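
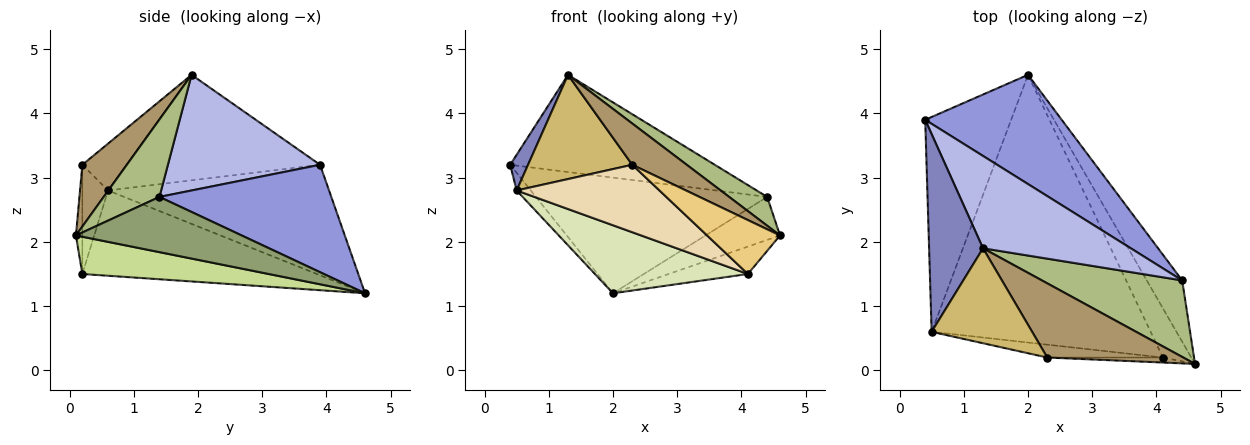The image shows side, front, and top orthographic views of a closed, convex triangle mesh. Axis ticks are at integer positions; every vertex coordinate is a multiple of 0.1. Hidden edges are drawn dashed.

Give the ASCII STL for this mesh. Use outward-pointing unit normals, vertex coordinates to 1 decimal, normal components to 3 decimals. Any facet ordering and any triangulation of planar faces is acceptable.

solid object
 facet normal -0.788 0.050 -0.613
  outer loop
   vertex 0.5 0.6 2.8
   vertex 0.4 3.9 3.2
   vertex 2.0 4.6 1.2
  endloop
 endfacet
 facet normal -0.887 -0.082 0.454
  outer loop
   vertex 0.5 0.6 2.8
   vertex 1.3 1.9 4.6
   vertex 0.4 3.9 3.2
  endloop
 endfacet
 facet normal 0.475 0.640 0.604
  outer loop
   vertex 4.4 1.4 2.7
   vertex 2.0 4.6 1.2
   vertex 0.4 3.9 3.2
  endloop
 endfacet
 facet normal 0.475 0.638 0.606
  outer loop
   vertex 4.4 1.4 2.7
   vertex 0.4 3.9 3.2
   vertex 1.3 1.9 4.6
  endloop
 endfacet
 facet normal 0.787 0.354 -0.505
  outer loop
   vertex 4.4 1.4 2.7
   vertex 4.6 0.1 2.1
   vertex 2.0 4.6 1.2
  endloop
 endfacet
 facet normal 0.459 -0.313 0.831
  outer loop
   vertex 4.4 1.4 2.7
   vertex 1.3 1.9 4.6
   vertex 4.6 0.1 2.1
  endloop
 endfacet
 facet normal 0.753 0.320 -0.574
  outer loop
   vertex 4.1 0.2 1.5
   vertex 2.0 4.6 1.2
   vertex 4.6 0.1 2.1
  endloop
 endfacet
 facet normal -0.353 -0.230 -0.907
  outer loop
   vertex 4.1 0.2 1.5
   vertex 0.5 0.6 2.8
   vertex 2.0 4.6 1.2
  endloop
 endfacet
 facet normal 0.369 -0.452 0.812
  outer loop
   vertex 2.3 0.2 3.2
   vertex 4.6 0.1 2.1
   vertex 1.3 1.9 4.6
  endloop
 endfacet
 facet normal -0.300 -0.705 0.643
  outer loop
   vertex 2.3 0.2 3.2
   vertex 1.3 1.9 4.6
   vertex 0.5 0.6 2.8
  endloop
 endfacet
 facet normal -0.087 -0.992 -0.093
  outer loop
   vertex 2.3 0.2 3.2
   vertex 4.1 0.2 1.5
   vertex 4.6 0.1 2.1
  endloop
 endfacet
 facet normal -0.174 -0.967 -0.184
  outer loop
   vertex 2.3 0.2 3.2
   vertex 0.5 0.6 2.8
   vertex 4.1 0.2 1.5
  endloop
 endfacet
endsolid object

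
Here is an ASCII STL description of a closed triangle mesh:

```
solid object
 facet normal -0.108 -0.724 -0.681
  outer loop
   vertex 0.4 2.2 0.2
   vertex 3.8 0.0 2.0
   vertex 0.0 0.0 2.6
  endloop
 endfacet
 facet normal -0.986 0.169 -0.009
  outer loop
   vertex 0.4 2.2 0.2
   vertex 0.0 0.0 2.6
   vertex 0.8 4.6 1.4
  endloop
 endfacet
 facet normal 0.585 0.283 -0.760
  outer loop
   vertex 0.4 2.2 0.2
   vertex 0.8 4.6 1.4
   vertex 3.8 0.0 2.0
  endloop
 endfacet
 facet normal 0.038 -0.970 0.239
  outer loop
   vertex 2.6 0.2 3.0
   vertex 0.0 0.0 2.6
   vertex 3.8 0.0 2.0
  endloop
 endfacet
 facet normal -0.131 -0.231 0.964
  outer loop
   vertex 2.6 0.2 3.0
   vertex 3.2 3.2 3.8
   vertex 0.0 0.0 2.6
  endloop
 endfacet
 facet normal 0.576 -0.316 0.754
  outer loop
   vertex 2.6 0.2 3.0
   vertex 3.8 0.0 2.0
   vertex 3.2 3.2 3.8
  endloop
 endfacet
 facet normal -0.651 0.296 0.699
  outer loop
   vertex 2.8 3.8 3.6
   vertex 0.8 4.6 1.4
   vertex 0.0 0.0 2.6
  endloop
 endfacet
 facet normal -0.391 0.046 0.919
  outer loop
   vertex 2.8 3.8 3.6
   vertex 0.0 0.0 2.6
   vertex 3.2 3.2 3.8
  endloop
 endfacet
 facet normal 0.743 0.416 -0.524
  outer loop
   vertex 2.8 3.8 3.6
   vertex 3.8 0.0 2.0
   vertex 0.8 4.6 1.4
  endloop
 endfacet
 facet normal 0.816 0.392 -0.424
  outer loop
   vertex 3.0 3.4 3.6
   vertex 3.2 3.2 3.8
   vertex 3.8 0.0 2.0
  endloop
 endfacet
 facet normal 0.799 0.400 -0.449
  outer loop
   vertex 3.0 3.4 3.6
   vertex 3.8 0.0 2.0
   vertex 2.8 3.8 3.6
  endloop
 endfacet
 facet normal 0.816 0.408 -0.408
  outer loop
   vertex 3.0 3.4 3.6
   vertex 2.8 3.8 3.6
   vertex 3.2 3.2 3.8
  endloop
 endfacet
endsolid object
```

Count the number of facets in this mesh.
12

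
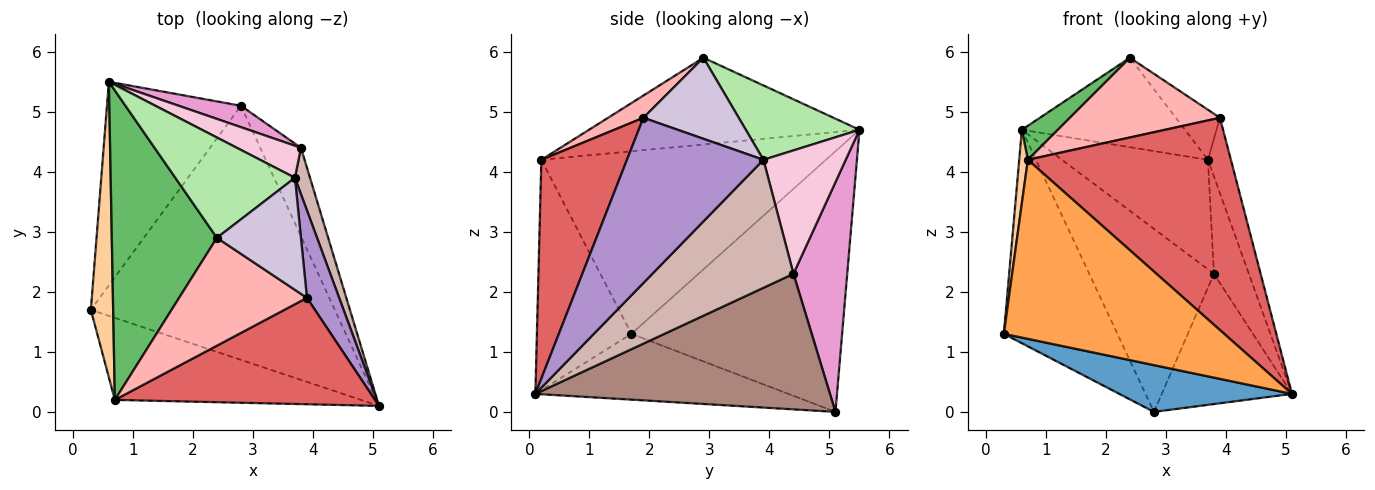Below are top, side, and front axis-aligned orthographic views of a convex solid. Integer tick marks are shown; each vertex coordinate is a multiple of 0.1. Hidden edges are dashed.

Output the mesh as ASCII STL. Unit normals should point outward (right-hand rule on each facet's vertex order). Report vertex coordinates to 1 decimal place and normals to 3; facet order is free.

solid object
 facet normal -0.256 -0.175 -0.951
  outer loop
   vertex 2.8 5.1 0.0
   vertex 5.1 0.1 0.3
   vertex 0.3 1.7 1.3
  endloop
 endfacet
 facet normal -0.802 0.432 -0.412
  outer loop
   vertex 0.6 5.5 4.7
   vertex 2.8 5.1 0.0
   vertex 0.3 1.7 1.3
  endloop
 endfacet
 facet normal -0.363 -0.847 -0.388
  outer loop
   vertex 0.7 0.2 4.2
   vertex 0.3 1.7 1.3
   vertex 5.1 0.1 0.3
  endloop
 endfacet
 facet normal -0.992 -0.030 0.121
  outer loop
   vertex 0.7 0.2 4.2
   vertex 0.6 5.5 4.7
   vertex 0.3 1.7 1.3
  endloop
 endfacet
 facet normal -0.634 -0.084 0.768
  outer loop
   vertex 0.7 0.2 4.2
   vertex 2.4 2.9 5.9
   vertex 0.6 5.5 4.7
  endloop
 endfacet
 facet normal 0.421 0.604 0.677
  outer loop
   vertex 3.7 3.9 4.2
   vertex 0.6 5.5 4.7
   vertex 2.4 2.9 5.9
  endloop
 endfacet
 facet normal 0.353 -0.837 0.419
  outer loop
   vertex 3.9 1.9 4.9
   vertex 0.7 0.2 4.2
   vertex 5.1 0.1 0.3
  endloop
 endfacet
 facet normal 0.139 -0.589 0.796
  outer loop
   vertex 3.9 1.9 4.9
   vertex 2.4 2.9 5.9
   vertex 0.7 0.2 4.2
  endloop
 endfacet
 facet normal 0.968 0.163 0.189
  outer loop
   vertex 3.9 1.9 4.9
   vertex 5.1 0.1 0.3
   vertex 3.7 3.9 4.2
  endloop
 endfacet
 facet normal 0.661 0.306 0.685
  outer loop
   vertex 3.9 1.9 4.9
   vertex 3.7 3.9 4.2
   vertex 2.4 2.9 5.9
  endloop
 endfacet
 facet normal 0.882 0.390 -0.265
  outer loop
   vertex 3.8 4.4 2.3
   vertex 5.1 0.1 0.3
   vertex 2.8 5.1 0.0
  endloop
 endfacet
 facet normal 0.964 0.239 0.114
  outer loop
   vertex 3.8 4.4 2.3
   vertex 3.7 3.9 4.2
   vertex 5.1 0.1 0.3
  endloop
 endfacet
 facet normal 0.394 0.913 0.107
  outer loop
   vertex 3.8 4.4 2.3
   vertex 2.8 5.1 0.0
   vertex 0.6 5.5 4.7
  endloop
 endfacet
 facet normal 0.476 0.844 0.247
  outer loop
   vertex 3.8 4.4 2.3
   vertex 0.6 5.5 4.7
   vertex 3.7 3.9 4.2
  endloop
 endfacet
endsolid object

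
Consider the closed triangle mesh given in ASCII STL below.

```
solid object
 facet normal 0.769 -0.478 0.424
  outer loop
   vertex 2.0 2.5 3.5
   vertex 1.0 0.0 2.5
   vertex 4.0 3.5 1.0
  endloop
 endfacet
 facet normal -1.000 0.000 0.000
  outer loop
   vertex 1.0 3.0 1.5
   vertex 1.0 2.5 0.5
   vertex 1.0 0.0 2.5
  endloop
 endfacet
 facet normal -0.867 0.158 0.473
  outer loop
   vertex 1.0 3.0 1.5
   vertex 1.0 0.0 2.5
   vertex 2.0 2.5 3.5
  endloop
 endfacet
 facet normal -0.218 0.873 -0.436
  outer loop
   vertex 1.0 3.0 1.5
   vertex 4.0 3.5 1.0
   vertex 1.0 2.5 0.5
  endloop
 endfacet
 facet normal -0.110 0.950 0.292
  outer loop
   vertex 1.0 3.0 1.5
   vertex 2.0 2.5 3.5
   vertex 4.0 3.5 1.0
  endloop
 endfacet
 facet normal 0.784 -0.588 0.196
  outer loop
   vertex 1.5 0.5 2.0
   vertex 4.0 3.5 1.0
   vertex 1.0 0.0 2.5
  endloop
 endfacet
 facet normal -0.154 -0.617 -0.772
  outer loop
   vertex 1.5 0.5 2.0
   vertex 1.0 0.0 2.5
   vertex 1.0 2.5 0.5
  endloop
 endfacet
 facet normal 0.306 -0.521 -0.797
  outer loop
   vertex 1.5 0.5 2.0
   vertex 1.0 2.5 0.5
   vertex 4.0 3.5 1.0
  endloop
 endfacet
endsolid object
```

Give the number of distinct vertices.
6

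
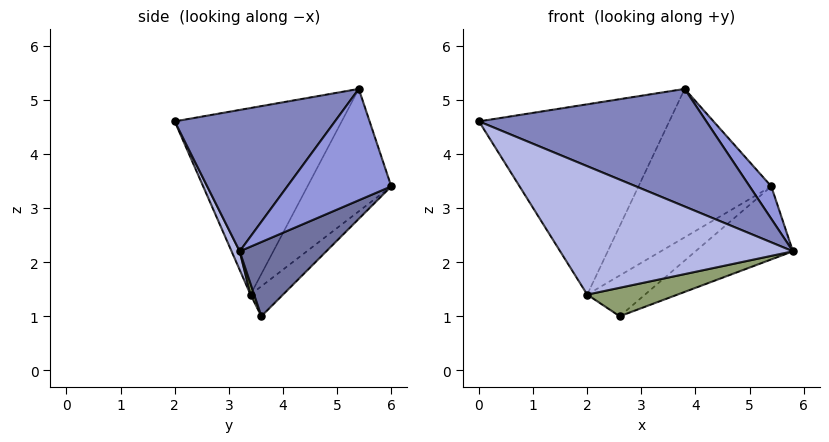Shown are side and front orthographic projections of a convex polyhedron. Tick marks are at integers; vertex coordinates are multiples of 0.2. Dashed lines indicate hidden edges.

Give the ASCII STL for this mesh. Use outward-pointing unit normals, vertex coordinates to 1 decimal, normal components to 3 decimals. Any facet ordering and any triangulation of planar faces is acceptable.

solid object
 facet normal 0.365 0.410 -0.836
  outer loop
   vertex 2.6 3.6 1.0
   vertex 5.4 6.0 3.4
   vertex 5.8 3.2 2.2
  endloop
 endfacet
 facet normal 0.411 -0.583 0.701
  outer loop
   vertex 3.8 5.4 5.2
   vertex 0.0 2.0 4.6
   vertex 5.8 3.2 2.2
  endloop
 endfacet
 facet normal 0.764 -0.159 0.626
  outer loop
   vertex 3.8 5.4 5.2
   vertex 5.8 3.2 2.2
   vertex 5.4 6.0 3.4
  endloop
 endfacet
 facet normal 0.032 -0.923 -0.384
  outer loop
   vertex 2.0 3.4 1.4
   vertex 5.8 3.2 2.2
   vertex 0.0 2.0 4.6
  endloop
 endfacet
 facet normal 0.037 -0.915 -0.402
  outer loop
   vertex 2.0 3.4 1.4
   vertex 2.6 3.6 1.0
   vertex 5.8 3.2 2.2
  endloop
 endfacet
 facet normal -0.657 0.749 -0.083
  outer loop
   vertex 2.0 3.4 1.4
   vertex 0.0 2.0 4.6
   vertex 3.8 5.4 5.2
  endloop
 endfacet
 facet normal -0.470 0.835 -0.287
  outer loop
   vertex 2.0 3.4 1.4
   vertex 5.4 6.0 3.4
   vertex 2.6 3.6 1.0
  endloop
 endfacet
 facet normal -0.524 0.831 -0.189
  outer loop
   vertex 2.0 3.4 1.4
   vertex 3.8 5.4 5.2
   vertex 5.4 6.0 3.4
  endloop
 endfacet
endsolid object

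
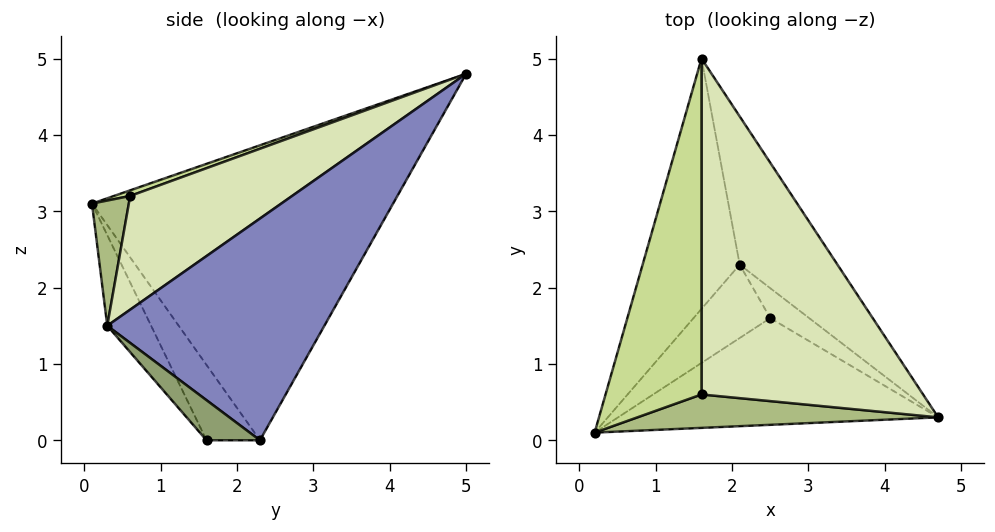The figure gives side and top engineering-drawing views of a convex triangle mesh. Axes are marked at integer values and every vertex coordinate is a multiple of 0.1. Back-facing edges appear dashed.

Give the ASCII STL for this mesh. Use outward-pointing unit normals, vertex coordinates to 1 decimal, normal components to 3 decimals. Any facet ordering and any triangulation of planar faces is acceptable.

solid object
 facet normal -0.888 0.355 -0.292
  outer loop
   vertex 2.1 2.3 0.0
   vertex 0.2 0.1 3.1
   vertex 1.6 5.0 4.8
  endloop
 endfacet
 facet normal 0.685 0.663 -0.302
  outer loop
   vertex 2.1 2.3 0.0
   vertex 1.6 5.0 4.8
   vertex 4.7 0.3 1.5
  endloop
 endfacet
 facet normal -0.146 -0.844 -0.517
  outer loop
   vertex 2.5 1.6 0.0
   vertex 4.7 0.3 1.5
   vertex 0.2 0.1 3.1
  endloop
 endfacet
 facet normal -0.650 -0.372 -0.662
  outer loop
   vertex 2.5 1.6 0.0
   vertex 0.2 0.1 3.1
   vertex 2.1 2.3 0.0
  endloop
 endfacet
 facet normal 0.664 0.379 -0.645
  outer loop
   vertex 2.5 1.6 0.0
   vertex 2.1 2.3 0.0
   vertex 4.7 0.3 1.5
  endloop
 endfacet
 facet normal 0.239 -0.783 0.574
  outer loop
   vertex 1.6 0.6 3.2
   vertex 0.2 0.1 3.1
   vertex 4.7 0.3 1.5
  endloop
 endfacet
 facet normal 0.055 -0.341 0.938
  outer loop
   vertex 1.6 0.6 3.2
   vertex 1.6 5.0 4.8
   vertex 0.2 0.1 3.1
  endloop
 endfacet
 facet normal 0.434 -0.308 0.846
  outer loop
   vertex 1.6 0.6 3.2
   vertex 4.7 0.3 1.5
   vertex 1.6 5.0 4.8
  endloop
 endfacet
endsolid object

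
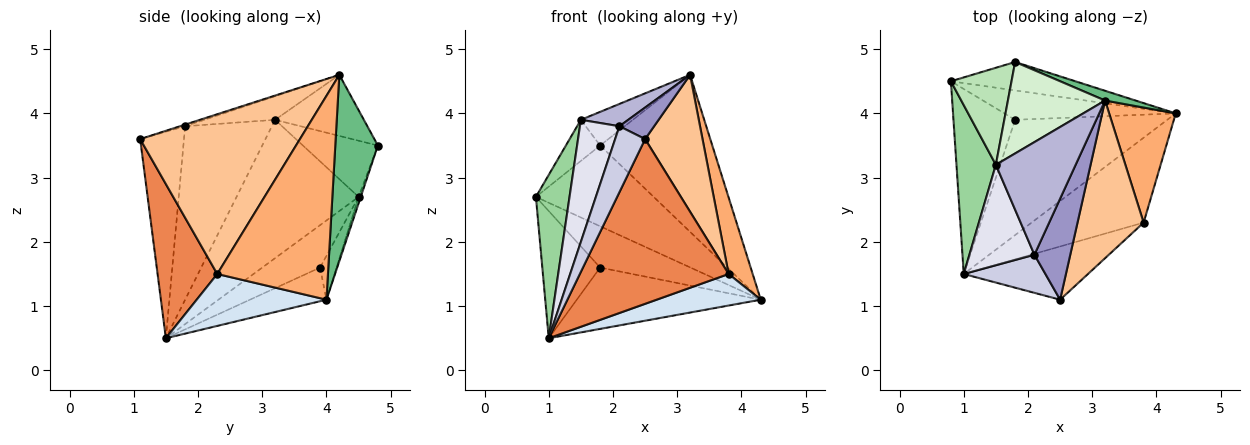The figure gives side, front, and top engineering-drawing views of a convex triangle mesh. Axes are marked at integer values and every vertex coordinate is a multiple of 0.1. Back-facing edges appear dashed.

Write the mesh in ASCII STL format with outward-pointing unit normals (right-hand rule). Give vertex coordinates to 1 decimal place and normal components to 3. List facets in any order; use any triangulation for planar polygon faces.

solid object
 facet normal -0.147 0.806 -0.573
  outer loop
   vertex 1.8 3.9 1.6
   vertex 0.8 4.5 2.7
   vertex 4.3 4.0 1.1
  endloop
 endfacet
 facet normal -0.493 0.493 -0.717
  outer loop
   vertex 1.8 3.9 1.6
   vertex 1.0 1.5 0.5
   vertex 0.8 4.5 2.7
  endloop
 endfacet
 facet normal -0.192 0.461 -0.866
  outer loop
   vertex 1.8 3.9 1.6
   vertex 4.3 4.0 1.1
   vertex 1.0 1.5 0.5
  endloop
 endfacet
 facet normal 0.398 -0.319 -0.860
  outer loop
   vertex 3.8 2.3 1.5
   vertex 1.0 1.5 0.5
   vertex 4.3 4.0 1.1
  endloop
 endfacet
 facet normal 0.357 -0.889 -0.287
  outer loop
   vertex 3.8 2.3 1.5
   vertex 2.5 1.1 3.6
   vertex 1.0 1.5 0.5
  endloop
 endfacet
 facet normal 0.931 -0.202 0.304
  outer loop
   vertex 3.8 2.3 1.5
   vertex 4.3 4.0 1.1
   vertex 3.2 4.2 4.6
  endloop
 endfacet
 facet normal 0.877 -0.315 0.363
  outer loop
   vertex 3.8 2.3 1.5
   vertex 3.2 4.2 4.6
   vertex 2.5 1.1 3.6
  endloop
 endfacet
 facet normal -0.017 0.943 -0.332
  outer loop
   vertex 1.8 4.8 3.5
   vertex 4.3 4.0 1.1
   vertex 0.8 4.5 2.7
  endloop
 endfacet
 facet normal 0.354 0.933 0.058
  outer loop
   vertex 1.8 4.8 3.5
   vertex 3.2 4.2 4.6
   vertex 4.3 4.0 1.1
  endloop
 endfacet
 facet normal -0.930 -0.256 0.265
  outer loop
   vertex 1.5 3.2 3.9
   vertex 0.8 4.5 2.7
   vertex 1.0 1.5 0.5
  endloop
 endfacet
 facet normal -0.649 0.297 0.700
  outer loop
   vertex 1.5 3.2 3.9
   vertex 1.8 4.8 3.5
   vertex 0.8 4.5 2.7
  endloop
 endfacet
 facet normal -0.508 0.297 0.809
  outer loop
   vertex 1.5 3.2 3.9
   vertex 3.2 4.2 4.6
   vertex 1.8 4.8 3.5
  endloop
 endfacet
 facet normal -0.044 -0.298 0.954
  outer loop
   vertex 2.1 1.8 3.8
   vertex 2.5 1.1 3.6
   vertex 3.2 4.2 4.6
  endloop
 endfacet
 facet normal -0.278 -0.187 0.942
  outer loop
   vertex 2.1 1.8 3.8
   vertex 3.2 4.2 4.6
   vertex 1.5 3.2 3.9
  endloop
 endfacet
 facet normal -0.784 -0.537 0.310
  outer loop
   vertex 2.1 1.8 3.8
   vertex 1.0 1.5 0.5
   vertex 2.5 1.1 3.6
  endloop
 endfacet
 facet normal -0.861 -0.392 0.323
  outer loop
   vertex 2.1 1.8 3.8
   vertex 1.5 3.2 3.9
   vertex 1.0 1.5 0.5
  endloop
 endfacet
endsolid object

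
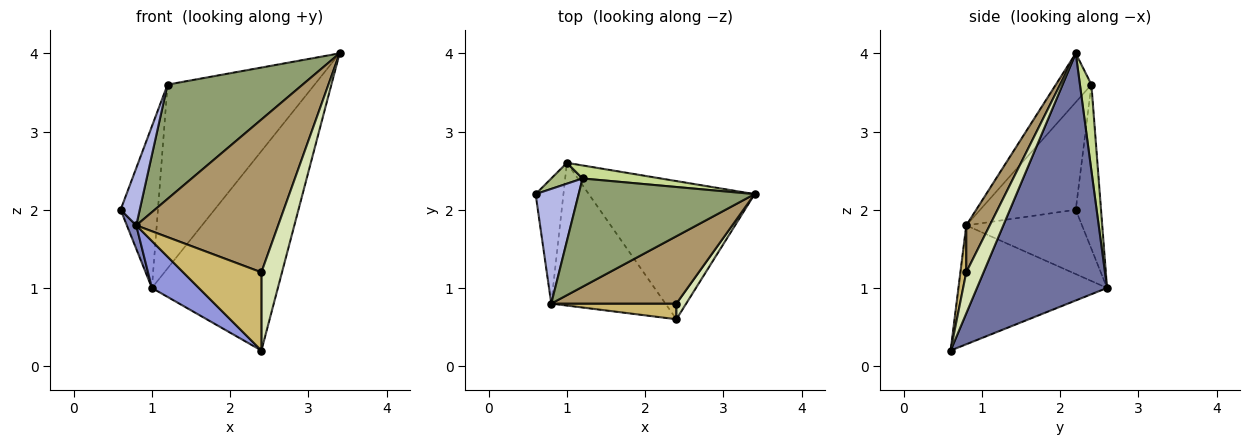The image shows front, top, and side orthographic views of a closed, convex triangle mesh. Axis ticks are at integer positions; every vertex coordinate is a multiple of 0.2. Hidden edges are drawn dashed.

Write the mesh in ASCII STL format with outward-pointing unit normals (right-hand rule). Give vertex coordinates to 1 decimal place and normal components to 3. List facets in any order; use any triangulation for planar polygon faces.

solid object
 facet normal 0.647 0.627 -0.434
  outer loop
   vertex 1.0 2.6 1.0
   vertex 3.4 2.2 4.0
   vertex 2.4 0.6 0.2
  endloop
 endfacet
 facet normal -0.915 -0.074 -0.396
  outer loop
   vertex 0.8 0.8 1.8
   vertex 0.6 2.2 2.0
   vertex 1.0 2.6 1.0
  endloop
 endfacet
 facet normal -0.703 -0.222 -0.675
  outer loop
   vertex 0.8 0.8 1.8
   vertex 1.0 2.6 1.0
   vertex 2.4 0.6 0.2
  endloop
 endfacet
 facet normal -0.913 -0.183 0.365
  outer loop
   vertex 1.2 2.4 3.6
   vertex 0.6 2.2 2.0
   vertex 0.8 0.8 1.8
  endloop
 endfacet
 facet normal -0.188 -0.713 0.676
  outer loop
   vertex 1.2 2.4 3.6
   vertex 0.8 0.8 1.8
   vertex 3.4 2.2 4.0
  endloop
 endfacet
 facet normal -0.558 0.823 0.106
  outer loop
   vertex 1.2 2.4 3.6
   vertex 1.0 2.6 1.0
   vertex 0.6 2.2 2.0
  endloop
 endfacet
 facet normal 0.078 0.994 0.071
  outer loop
   vertex 1.2 2.4 3.6
   vertex 3.4 2.2 4.0
   vertex 1.0 2.6 1.0
  endloop
 endfacet
 facet normal 0.636 -0.757 0.151
  outer loop
   vertex 2.4 0.8 1.2
   vertex 2.4 0.6 0.2
   vertex 3.4 2.2 4.0
  endloop
 endfacet
 facet normal 0.150 -0.905 0.399
  outer loop
   vertex 2.4 0.8 1.2
   vertex 3.4 2.2 4.0
   vertex 0.8 0.8 1.8
  endloop
 endfacet
 facet normal 0.073 -0.978 0.196
  outer loop
   vertex 2.4 0.8 1.2
   vertex 0.8 0.8 1.8
   vertex 2.4 0.6 0.2
  endloop
 endfacet
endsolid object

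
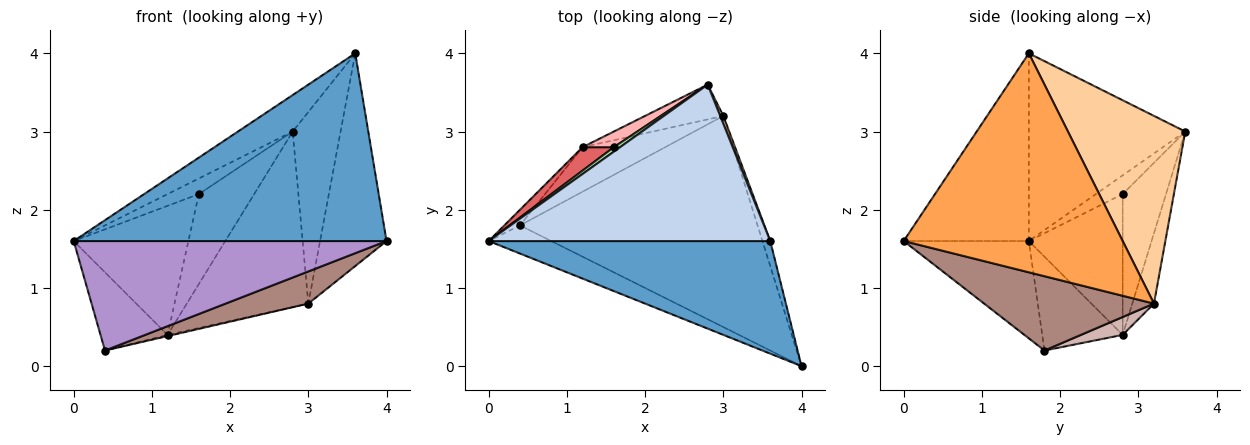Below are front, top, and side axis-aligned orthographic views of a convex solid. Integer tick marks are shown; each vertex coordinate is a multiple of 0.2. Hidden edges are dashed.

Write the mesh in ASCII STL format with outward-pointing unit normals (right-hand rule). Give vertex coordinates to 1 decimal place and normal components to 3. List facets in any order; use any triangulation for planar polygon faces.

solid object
 facet normal -0.324 -0.811 0.487
  outer loop
   vertex 3.6 1.6 4.0
   vertex 0.0 1.6 1.6
   vertex 4.0 0.0 1.6
  endloop
 endfacet
 facet normal -0.545 0.191 0.817
  outer loop
   vertex 3.6 1.6 4.0
   vertex 2.8 3.6 3.0
   vertex 0.0 1.6 1.6
  endloop
 endfacet
 facet normal 0.956 0.290 -0.034
  outer loop
   vertex 3.0 3.2 0.8
   vertex 3.6 1.6 4.0
   vertex 4.0 0.0 1.6
  endloop
 endfacet
 facet normal 0.926 0.378 0.015
  outer loop
   vertex 3.0 3.2 0.8
   vertex 2.8 3.6 3.0
   vertex 3.6 1.6 4.0
  endloop
 endfacet
 facet normal -0.172 0.966 -0.191
  outer loop
   vertex 1.2 2.8 0.4
   vertex 2.8 3.6 3.0
   vertex 3.0 3.2 0.8
  endloop
 endfacet
 facet normal -0.636 0.742 0.212
  outer loop
   vertex 1.6 2.8 2.2
   vertex 0.0 1.6 1.6
   vertex 2.8 3.6 3.0
  endloop
 endfacet
 facet normal -0.627 0.766 0.139
  outer loop
   vertex 1.6 2.8 2.2
   vertex 1.2 2.8 0.4
   vertex 0.0 1.6 1.6
  endloop
 endfacet
 facet normal -0.611 0.780 0.136
  outer loop
   vertex 1.6 2.8 2.2
   vertex 2.8 3.6 3.0
   vertex 1.2 2.8 0.4
  endloop
 endfacet
 facet normal -0.361 -0.903 -0.232
  outer loop
   vertex 0.4 1.8 0.2
   vertex 4.0 0.0 1.6
   vertex 0.0 1.6 1.6
  endloop
 endfacet
 facet normal -0.762 0.635 -0.127
  outer loop
   vertex 0.4 1.8 0.2
   vertex 0.0 1.6 1.6
   vertex 1.2 2.8 0.4
  endloop
 endfacet
 facet normal 0.295 -0.144 -0.944
  outer loop
   vertex 0.4 1.8 0.2
   vertex 3.0 3.2 0.8
   vertex 4.0 0.0 1.6
  endloop
 endfacet
 facet normal 0.211 0.026 -0.977
  outer loop
   vertex 0.4 1.8 0.2
   vertex 1.2 2.8 0.4
   vertex 3.0 3.2 0.8
  endloop
 endfacet
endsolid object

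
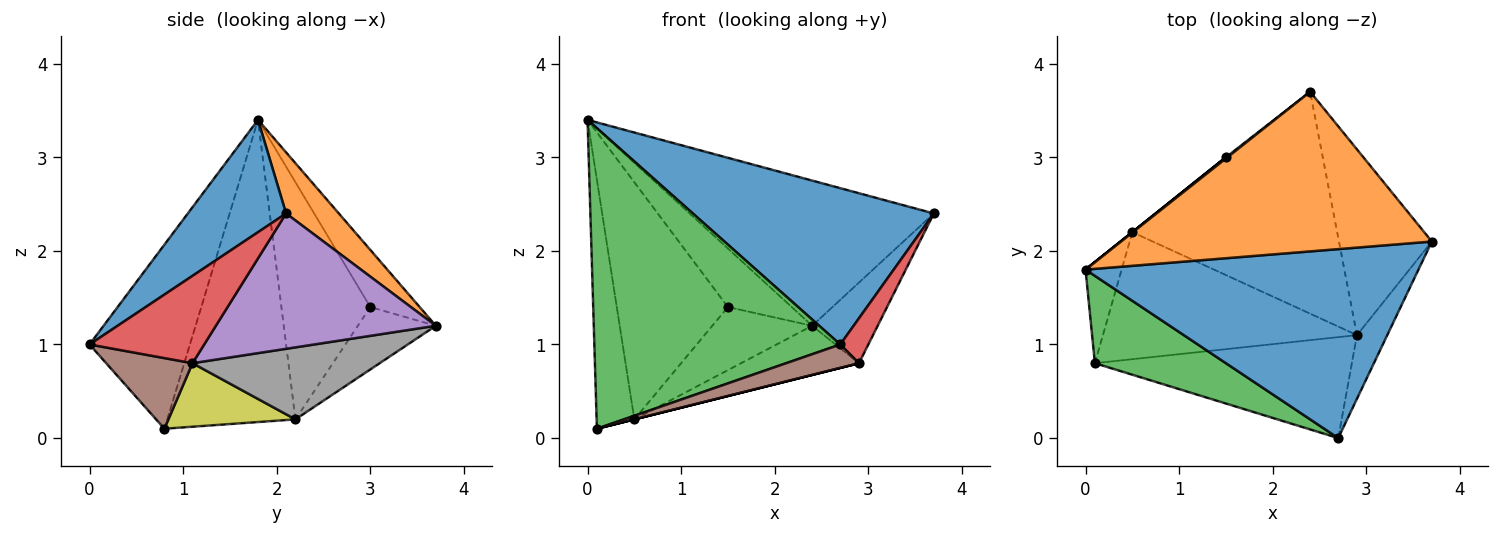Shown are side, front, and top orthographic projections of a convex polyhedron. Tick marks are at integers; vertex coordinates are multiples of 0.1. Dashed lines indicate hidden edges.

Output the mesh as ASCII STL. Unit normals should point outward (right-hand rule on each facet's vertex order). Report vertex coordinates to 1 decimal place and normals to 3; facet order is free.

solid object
 facet normal 0.252 -0.617 0.746
  outer loop
   vertex 2.7 0.0 1.0
   vertex 3.7 2.1 2.4
   vertex 0.0 1.8 3.4
  endloop
 endfacet
 facet normal 0.144 0.666 0.732
  outer loop
   vertex 2.4 3.7 1.2
   vertex 0.0 1.8 3.4
   vertex 3.7 2.1 2.4
  endloop
 endfacet
 facet normal -0.365 -0.894 0.260
  outer loop
   vertex 0.1 0.8 0.1
   vertex 2.7 0.0 1.0
   vertex 0.0 1.8 3.4
  endloop
 endfacet
 facet normal 0.920 -0.225 -0.319
  outer loop
   vertex 2.9 1.1 0.8
   vertex 3.7 2.1 2.4
   vertex 2.7 0.0 1.0
  endloop
 endfacet
 facet normal 0.801 0.239 -0.549
  outer loop
   vertex 2.9 1.1 0.8
   vertex 2.4 3.7 1.2
   vertex 3.7 2.1 2.4
  endloop
 endfacet
 facet normal 0.259 -0.218 -0.941
  outer loop
   vertex 2.9 1.1 0.8
   vertex 2.7 0.0 1.0
   vertex 0.1 0.8 0.1
  endloop
 endfacet
 facet normal -0.612 0.791 0.016
  outer loop
   vertex 1.5 3.0 1.4
   vertex 0.0 1.8 3.4
   vertex 2.4 3.7 1.2
  endloop
 endfacet
 facet normal 0.325 0.204 -0.923
  outer loop
   vertex 0.5 2.2 0.2
   vertex 2.4 3.7 1.2
   vertex 2.9 1.1 0.8
  endloop
 endfacet
 facet normal 0.243 0.000 -0.970
  outer loop
   vertex 0.5 2.2 0.2
   vertex 2.9 1.1 0.8
   vertex 0.1 0.8 0.1
  endloop
 endfacet
 facet normal -0.616 0.788 -0.012
  outer loop
   vertex 0.5 2.2 0.2
   vertex 1.5 3.0 1.4
   vertex 2.4 3.7 1.2
  endloop
 endfacet
 facet normal -0.953 0.280 -0.114
  outer loop
   vertex 0.5 2.2 0.2
   vertex 0.1 0.8 0.1
   vertex 0.0 1.8 3.4
  endloop
 endfacet
 facet normal -0.625 0.781 0.000
  outer loop
   vertex 0.5 2.2 0.2
   vertex 0.0 1.8 3.4
   vertex 1.5 3.0 1.4
  endloop
 endfacet
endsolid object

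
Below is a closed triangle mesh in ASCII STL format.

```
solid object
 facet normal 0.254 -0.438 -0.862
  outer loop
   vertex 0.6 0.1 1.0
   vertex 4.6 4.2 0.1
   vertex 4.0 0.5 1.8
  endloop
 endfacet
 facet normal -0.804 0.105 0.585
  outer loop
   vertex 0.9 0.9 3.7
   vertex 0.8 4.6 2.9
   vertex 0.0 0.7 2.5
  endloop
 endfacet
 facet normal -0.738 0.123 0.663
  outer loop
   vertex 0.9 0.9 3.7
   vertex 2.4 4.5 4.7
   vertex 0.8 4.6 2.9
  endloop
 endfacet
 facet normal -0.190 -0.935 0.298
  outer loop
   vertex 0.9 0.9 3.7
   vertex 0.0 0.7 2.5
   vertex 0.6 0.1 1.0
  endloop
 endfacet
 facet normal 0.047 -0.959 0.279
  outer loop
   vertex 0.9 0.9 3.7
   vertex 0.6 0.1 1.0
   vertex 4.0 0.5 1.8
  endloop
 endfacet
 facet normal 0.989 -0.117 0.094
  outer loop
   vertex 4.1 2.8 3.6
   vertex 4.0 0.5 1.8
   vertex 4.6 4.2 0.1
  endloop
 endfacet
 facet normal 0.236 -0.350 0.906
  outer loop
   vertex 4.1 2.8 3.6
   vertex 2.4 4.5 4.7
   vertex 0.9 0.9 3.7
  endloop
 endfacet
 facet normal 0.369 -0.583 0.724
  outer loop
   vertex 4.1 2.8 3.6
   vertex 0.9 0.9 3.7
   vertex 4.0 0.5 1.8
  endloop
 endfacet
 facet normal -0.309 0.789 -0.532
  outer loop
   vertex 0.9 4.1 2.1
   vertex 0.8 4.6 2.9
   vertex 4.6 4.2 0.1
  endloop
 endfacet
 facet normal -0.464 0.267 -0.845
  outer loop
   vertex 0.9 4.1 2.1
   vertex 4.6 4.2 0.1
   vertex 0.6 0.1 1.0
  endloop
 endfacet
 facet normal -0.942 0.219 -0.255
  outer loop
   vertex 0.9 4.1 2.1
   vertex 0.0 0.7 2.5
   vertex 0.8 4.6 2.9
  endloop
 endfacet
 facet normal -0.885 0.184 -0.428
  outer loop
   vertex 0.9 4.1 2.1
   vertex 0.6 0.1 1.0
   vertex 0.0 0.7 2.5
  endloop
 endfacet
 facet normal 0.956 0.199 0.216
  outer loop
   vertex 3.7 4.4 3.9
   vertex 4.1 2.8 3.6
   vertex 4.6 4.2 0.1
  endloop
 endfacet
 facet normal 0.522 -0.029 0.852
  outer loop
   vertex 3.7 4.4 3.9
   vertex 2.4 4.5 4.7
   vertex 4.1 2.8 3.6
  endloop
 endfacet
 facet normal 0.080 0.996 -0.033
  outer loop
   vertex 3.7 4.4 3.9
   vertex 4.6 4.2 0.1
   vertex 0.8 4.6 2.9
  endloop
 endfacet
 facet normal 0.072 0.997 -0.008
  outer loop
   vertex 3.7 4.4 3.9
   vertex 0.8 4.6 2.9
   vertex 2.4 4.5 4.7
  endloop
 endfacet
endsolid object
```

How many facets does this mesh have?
16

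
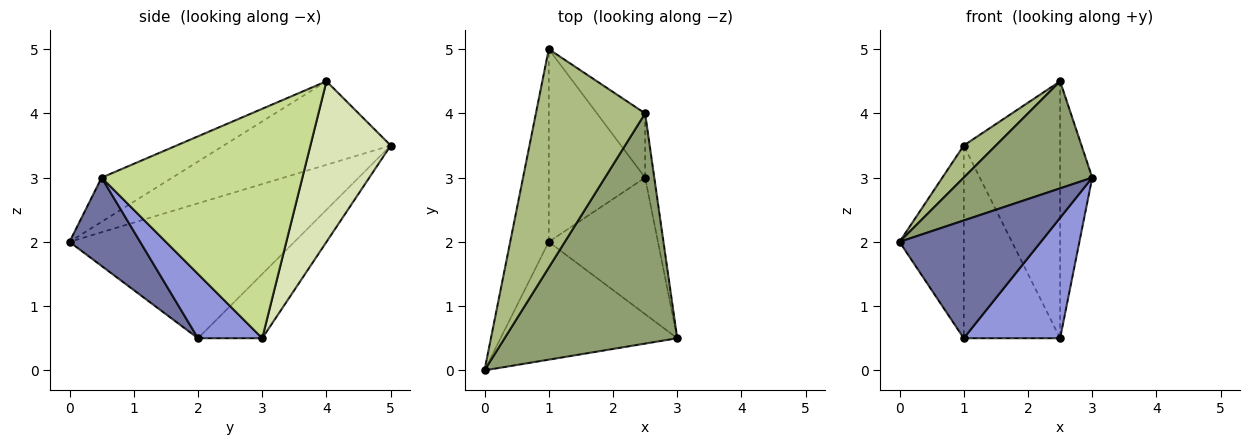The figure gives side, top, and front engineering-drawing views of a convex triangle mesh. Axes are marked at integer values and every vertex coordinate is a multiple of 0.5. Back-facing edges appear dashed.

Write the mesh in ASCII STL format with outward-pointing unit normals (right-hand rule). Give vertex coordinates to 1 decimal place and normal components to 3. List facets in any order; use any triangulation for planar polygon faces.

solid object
 facet normal 0.333 -0.667 -0.667
  outer loop
   vertex 1.0 2.0 0.5
   vertex 3.0 0.5 3.0
   vertex 0.0 0.0 2.0
  endloop
 endfacet
 facet normal -0.927 0.265 -0.265
  outer loop
   vertex 1.0 2.0 0.5
   vertex 0.0 0.0 2.0
   vertex 1.0 5.0 3.5
  endloop
 endfacet
 facet normal 0.404 -0.605 -0.686
  outer loop
   vertex 2.5 3.0 0.5
   vertex 3.0 0.5 3.0
   vertex 1.0 2.0 0.5
  endloop
 endfacet
 facet normal -0.426 0.640 -0.640
  outer loop
   vertex 2.5 3.0 0.5
   vertex 1.0 2.0 0.5
   vertex 1.0 5.0 3.5
  endloop
 endfacet
 facet normal -0.226 -0.411 0.883
  outer loop
   vertex 2.5 4.0 4.5
   vertex 0.0 0.0 2.0
   vertex 3.0 0.5 3.0
  endloop
 endfacet
 facet normal -0.603 -0.116 0.789
  outer loop
   vertex 2.5 4.0 4.5
   vertex 1.0 5.0 3.5
   vertex 0.0 0.0 2.0
  endloop
 endfacet
 facet normal 0.987 0.158 -0.039
  outer loop
   vertex 2.5 4.0 4.5
   vertex 3.0 0.5 3.0
   vertex 2.5 3.0 0.5
  endloop
 endfacet
 facet normal 0.629 0.754 -0.189
  outer loop
   vertex 2.5 4.0 4.5
   vertex 2.5 3.0 0.5
   vertex 1.0 5.0 3.5
  endloop
 endfacet
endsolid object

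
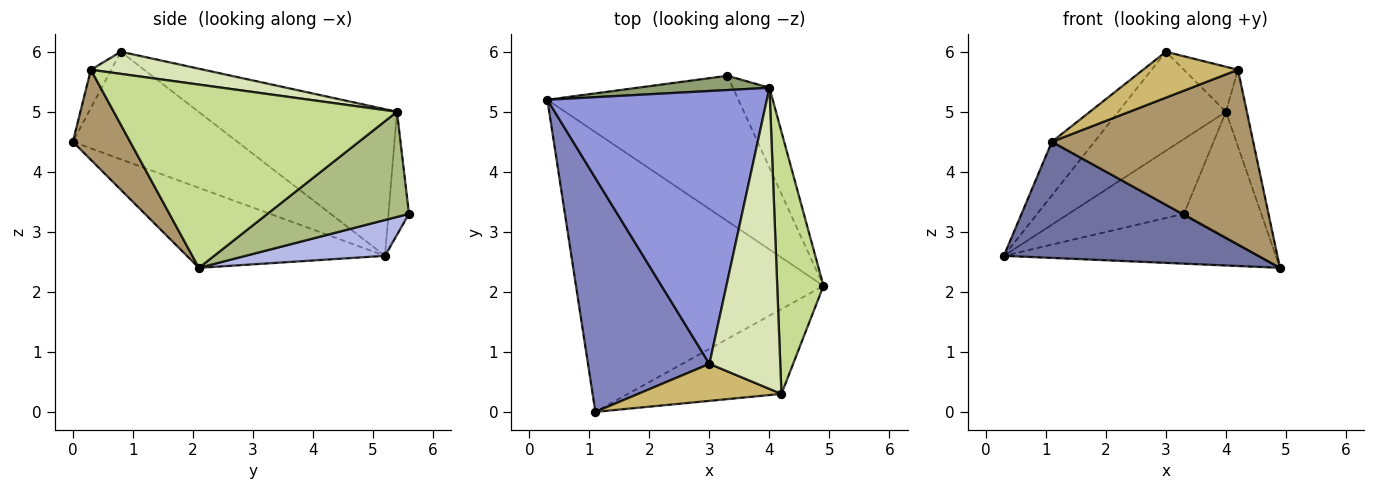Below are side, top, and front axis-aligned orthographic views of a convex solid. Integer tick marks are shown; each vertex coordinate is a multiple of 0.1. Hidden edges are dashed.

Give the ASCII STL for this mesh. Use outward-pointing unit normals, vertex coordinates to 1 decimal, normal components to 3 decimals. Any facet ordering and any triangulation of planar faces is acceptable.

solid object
 facet normal -0.286 -0.367 -0.885
  outer loop
   vertex 1.1 0.0 4.5
   vertex 0.3 5.2 2.6
   vertex 4.9 2.1 2.4
  endloop
 endfacet
 facet normal -0.654 0.169 0.738
  outer loop
   vertex 3.0 0.8 6.0
   vertex 0.3 5.2 2.6
   vertex 1.1 0.0 4.5
  endloop
 endfacet
 facet normal -0.532 0.289 0.796
  outer loop
   vertex 4.0 5.4 5.0
   vertex 0.3 5.2 2.6
   vertex 3.0 0.8 6.0
  endloop
 endfacet
 facet normal 0.175 0.319 -0.931
  outer loop
   vertex 3.3 5.6 3.3
   vertex 4.9 2.1 2.4
   vertex 0.3 5.2 2.6
  endloop
 endfacet
 facet normal -0.172 0.968 0.185
  outer loop
   vertex 3.3 5.6 3.3
   vertex 0.3 5.2 2.6
   vertex 4.0 5.4 5.0
  endloop
 endfacet
 facet normal 0.839 0.459 -0.292
  outer loop
   vertex 3.3 5.6 3.3
   vertex 4.0 5.4 5.0
   vertex 4.9 2.1 2.4
  endloop
 endfacet
 facet normal 0.967 0.071 0.244
  outer loop
   vertex 4.2 0.3 5.7
   vertex 4.9 2.1 2.4
   vertex 4.0 5.4 5.0
  endloop
 endfacet
 facet normal 0.295 0.141 0.945
  outer loop
   vertex 4.2 0.3 5.7
   vertex 4.0 5.4 5.0
   vertex 3.0 0.8 6.0
  endloop
 endfacet
 facet normal 0.248 -0.872 -0.423
  outer loop
   vertex 4.2 0.3 5.7
   vertex 1.1 0.0 4.5
   vertex 4.9 2.1 2.4
  endloop
 endfacet
 facet normal -0.165 -0.768 0.619
  outer loop
   vertex 4.2 0.3 5.7
   vertex 3.0 0.8 6.0
   vertex 1.1 0.0 4.5
  endloop
 endfacet
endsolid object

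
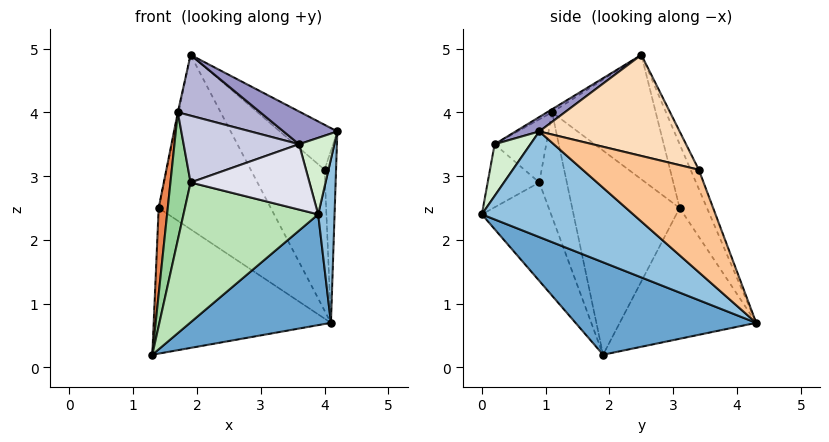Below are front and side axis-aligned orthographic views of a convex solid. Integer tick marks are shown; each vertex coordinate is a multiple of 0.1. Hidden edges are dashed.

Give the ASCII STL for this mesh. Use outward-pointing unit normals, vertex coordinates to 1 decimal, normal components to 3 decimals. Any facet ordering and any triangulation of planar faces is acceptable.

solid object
 facet normal 0.445 -0.347 -0.826
  outer loop
   vertex 3.9 0.0 2.4
   vertex 1.3 1.9 0.2
   vertex 4.1 4.3 0.7
  endloop
 endfacet
 facet normal 0.982 -0.106 -0.153
  outer loop
   vertex 3.9 0.0 2.4
   vertex 4.1 4.3 0.7
   vertex 4.2 0.9 3.7
  endloop
 endfacet
 facet normal -0.569 0.739 -0.361
  outer loop
   vertex 1.4 3.1 2.5
   vertex 4.1 4.3 0.7
   vertex 1.3 1.9 0.2
  endloop
 endfacet
 facet normal -0.227 0.933 0.281
  outer loop
   vertex 1.4 3.1 2.5
   vertex 1.9 2.5 4.9
   vertex 4.1 4.3 0.7
  endloop
 endfacet
 facet normal -0.993 -0.084 0.087
  outer loop
   vertex 1.4 3.1 2.5
   vertex 1.3 1.9 0.2
   vertex 1.7 1.1 4.0
  endloop
 endfacet
 facet normal -0.979 0.008 0.206
  outer loop
   vertex 1.4 3.1 2.5
   vertex 1.7 1.1 4.0
   vertex 1.9 2.5 4.9
  endloop
 endfacet
 facet normal 0.992 0.098 0.078
  outer loop
   vertex 4.0 3.4 3.1
   vertex 4.2 0.9 3.7
   vertex 4.1 4.3 0.7
  endloop
 endfacet
 facet normal 0.573 0.234 0.785
  outer loop
   vertex 4.0 3.4 3.1
   vertex 1.9 2.5 4.9
   vertex 4.2 0.9 3.7
  endloop
 endfacet
 facet normal -0.104 0.933 0.345
  outer loop
   vertex 4.0 3.4 3.1
   vertex 4.1 4.3 0.7
   vertex 1.9 2.5 4.9
  endloop
 endfacet
 facet normal -0.806 -0.590 -0.039
  outer loop
   vertex 1.9 0.9 2.9
   vertex 1.7 1.1 4.0
   vertex 1.3 1.9 0.2
  endloop
 endfacet
 facet normal -0.446 -0.867 -0.222
  outer loop
   vertex 1.9 0.9 2.9
   vertex 1.3 1.9 0.2
   vertex 3.9 0.0 2.4
  endloop
 endfacet
 facet normal 0.678 -0.668 0.306
  outer loop
   vertex 3.6 0.2 3.5
   vertex 3.9 0.0 2.4
   vertex 4.2 0.9 3.7
  endloop
 endfacet
 facet normal 0.181 -0.410 0.894
  outer loop
   vertex 3.6 0.2 3.5
   vertex 4.2 0.9 3.7
   vertex 1.9 2.5 4.9
  endloop
 endfacet
 facet normal -0.033 -0.537 0.843
  outer loop
   vertex 3.6 0.2 3.5
   vertex 1.9 2.5 4.9
   vertex 1.7 1.1 4.0
  endloop
 endfacet
 facet normal -0.407 -0.909 0.091
  outer loop
   vertex 3.6 0.2 3.5
   vertex 1.7 1.1 4.0
   vertex 1.9 0.9 2.9
  endloop
 endfacet
 facet normal -0.398 -0.916 0.058
  outer loop
   vertex 3.6 0.2 3.5
   vertex 1.9 0.9 2.9
   vertex 3.9 0.0 2.4
  endloop
 endfacet
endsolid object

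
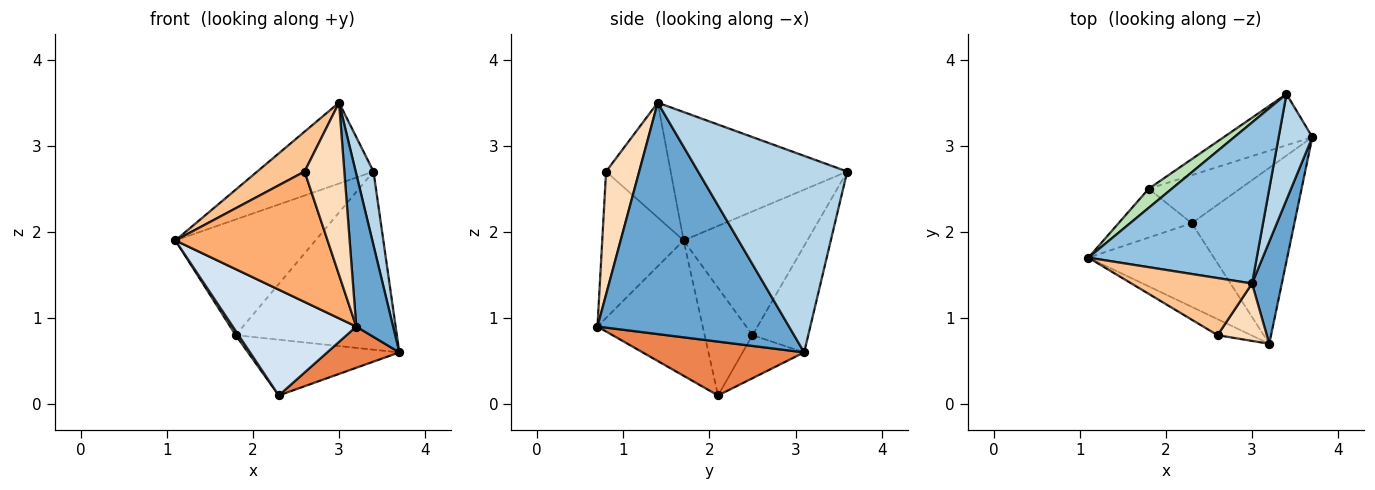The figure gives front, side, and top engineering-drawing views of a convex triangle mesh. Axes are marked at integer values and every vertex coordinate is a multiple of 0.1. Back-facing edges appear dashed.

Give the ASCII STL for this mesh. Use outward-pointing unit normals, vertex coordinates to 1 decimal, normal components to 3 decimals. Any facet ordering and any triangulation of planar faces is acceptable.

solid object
 facet normal 0.974 -0.187 0.125
  outer loop
   vertex 3.0 1.4 3.5
   vertex 3.2 0.7 0.9
   vertex 3.7 3.1 0.6
  endloop
 endfacet
 facet normal -0.563 0.371 0.738
  outer loop
   vertex 3.4 3.6 2.7
   vertex 1.1 1.7 1.9
   vertex 3.0 1.4 3.5
  endloop
 endfacet
 facet normal 0.979 -0.117 0.168
  outer loop
   vertex 3.4 3.6 2.7
   vertex 3.0 1.4 3.5
   vertex 3.7 3.1 0.6
  endloop
 endfacet
 facet normal -0.556 -0.652 -0.516
  outer loop
   vertex 2.3 2.1 0.1
   vertex 3.2 0.7 0.9
   vertex 1.1 1.7 1.9
  endloop
 endfacet
 facet normal 0.455 -0.203 -0.867
  outer loop
   vertex 2.3 2.1 0.1
   vertex 3.7 3.1 0.6
   vertex 3.2 0.7 0.9
  endloop
 endfacet
 facet normal -0.469 -0.877 -0.108
  outer loop
   vertex 2.6 0.8 2.7
   vertex 1.1 1.7 1.9
   vertex 3.2 0.7 0.9
  endloop
 endfacet
 facet normal -0.615 -0.451 0.646
  outer loop
   vertex 2.6 0.8 2.7
   vertex 3.0 1.4 3.5
   vertex 1.1 1.7 1.9
  endloop
 endfacet
 facet normal 0.620 -0.744 0.248
  outer loop
   vertex 2.6 0.8 2.7
   vertex 3.2 0.7 0.9
   vertex 3.0 1.4 3.5
  endloop
 endfacet
 facet normal -0.316 0.912 -0.262
  outer loop
   vertex 1.8 2.5 0.8
   vertex 3.4 3.6 2.7
   vertex 3.7 3.1 0.6
  endloop
 endfacet
 facet normal -0.294 0.724 -0.624
  outer loop
   vertex 1.8 2.5 0.8
   vertex 3.7 3.1 0.6
   vertex 2.3 2.1 0.1
  endloop
 endfacet
 facet normal -0.657 0.744 0.123
  outer loop
   vertex 1.8 2.5 0.8
   vertex 1.1 1.7 1.9
   vertex 3.4 3.6 2.7
  endloop
 endfacet
 facet normal -0.826 -0.050 -0.562
  outer loop
   vertex 1.8 2.5 0.8
   vertex 2.3 2.1 0.1
   vertex 1.1 1.7 1.9
  endloop
 endfacet
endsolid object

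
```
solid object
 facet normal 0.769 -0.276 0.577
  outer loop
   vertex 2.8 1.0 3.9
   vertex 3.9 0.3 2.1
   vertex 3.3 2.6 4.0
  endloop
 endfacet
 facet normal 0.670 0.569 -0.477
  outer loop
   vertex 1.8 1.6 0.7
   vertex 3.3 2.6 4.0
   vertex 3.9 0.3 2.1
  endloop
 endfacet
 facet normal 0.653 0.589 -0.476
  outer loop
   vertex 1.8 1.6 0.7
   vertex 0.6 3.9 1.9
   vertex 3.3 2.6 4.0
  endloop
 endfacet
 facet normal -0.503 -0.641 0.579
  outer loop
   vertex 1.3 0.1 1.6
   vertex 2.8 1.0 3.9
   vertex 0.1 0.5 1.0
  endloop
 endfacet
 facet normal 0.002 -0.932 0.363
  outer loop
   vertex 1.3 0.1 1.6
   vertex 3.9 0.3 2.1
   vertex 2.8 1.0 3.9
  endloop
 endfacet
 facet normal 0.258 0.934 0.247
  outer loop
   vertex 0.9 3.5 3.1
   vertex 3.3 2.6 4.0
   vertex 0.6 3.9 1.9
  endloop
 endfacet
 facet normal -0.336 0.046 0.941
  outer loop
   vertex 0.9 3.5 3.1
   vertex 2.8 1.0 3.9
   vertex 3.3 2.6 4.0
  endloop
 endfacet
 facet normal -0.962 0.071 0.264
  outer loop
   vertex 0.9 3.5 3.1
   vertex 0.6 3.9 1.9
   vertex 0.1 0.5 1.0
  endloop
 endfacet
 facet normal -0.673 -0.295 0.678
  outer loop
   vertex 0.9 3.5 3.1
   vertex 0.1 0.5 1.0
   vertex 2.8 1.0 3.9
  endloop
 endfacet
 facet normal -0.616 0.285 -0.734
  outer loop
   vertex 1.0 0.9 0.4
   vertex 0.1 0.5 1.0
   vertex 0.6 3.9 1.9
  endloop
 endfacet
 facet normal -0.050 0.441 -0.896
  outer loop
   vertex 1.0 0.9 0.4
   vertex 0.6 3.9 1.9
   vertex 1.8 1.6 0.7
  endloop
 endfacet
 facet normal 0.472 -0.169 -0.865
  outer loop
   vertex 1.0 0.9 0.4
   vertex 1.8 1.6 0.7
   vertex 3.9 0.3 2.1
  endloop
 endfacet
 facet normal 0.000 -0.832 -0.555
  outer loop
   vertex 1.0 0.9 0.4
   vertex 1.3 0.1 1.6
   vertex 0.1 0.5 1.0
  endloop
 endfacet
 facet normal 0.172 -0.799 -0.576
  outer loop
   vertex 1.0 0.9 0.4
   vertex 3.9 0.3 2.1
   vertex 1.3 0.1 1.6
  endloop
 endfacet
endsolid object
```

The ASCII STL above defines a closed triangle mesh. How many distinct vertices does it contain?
9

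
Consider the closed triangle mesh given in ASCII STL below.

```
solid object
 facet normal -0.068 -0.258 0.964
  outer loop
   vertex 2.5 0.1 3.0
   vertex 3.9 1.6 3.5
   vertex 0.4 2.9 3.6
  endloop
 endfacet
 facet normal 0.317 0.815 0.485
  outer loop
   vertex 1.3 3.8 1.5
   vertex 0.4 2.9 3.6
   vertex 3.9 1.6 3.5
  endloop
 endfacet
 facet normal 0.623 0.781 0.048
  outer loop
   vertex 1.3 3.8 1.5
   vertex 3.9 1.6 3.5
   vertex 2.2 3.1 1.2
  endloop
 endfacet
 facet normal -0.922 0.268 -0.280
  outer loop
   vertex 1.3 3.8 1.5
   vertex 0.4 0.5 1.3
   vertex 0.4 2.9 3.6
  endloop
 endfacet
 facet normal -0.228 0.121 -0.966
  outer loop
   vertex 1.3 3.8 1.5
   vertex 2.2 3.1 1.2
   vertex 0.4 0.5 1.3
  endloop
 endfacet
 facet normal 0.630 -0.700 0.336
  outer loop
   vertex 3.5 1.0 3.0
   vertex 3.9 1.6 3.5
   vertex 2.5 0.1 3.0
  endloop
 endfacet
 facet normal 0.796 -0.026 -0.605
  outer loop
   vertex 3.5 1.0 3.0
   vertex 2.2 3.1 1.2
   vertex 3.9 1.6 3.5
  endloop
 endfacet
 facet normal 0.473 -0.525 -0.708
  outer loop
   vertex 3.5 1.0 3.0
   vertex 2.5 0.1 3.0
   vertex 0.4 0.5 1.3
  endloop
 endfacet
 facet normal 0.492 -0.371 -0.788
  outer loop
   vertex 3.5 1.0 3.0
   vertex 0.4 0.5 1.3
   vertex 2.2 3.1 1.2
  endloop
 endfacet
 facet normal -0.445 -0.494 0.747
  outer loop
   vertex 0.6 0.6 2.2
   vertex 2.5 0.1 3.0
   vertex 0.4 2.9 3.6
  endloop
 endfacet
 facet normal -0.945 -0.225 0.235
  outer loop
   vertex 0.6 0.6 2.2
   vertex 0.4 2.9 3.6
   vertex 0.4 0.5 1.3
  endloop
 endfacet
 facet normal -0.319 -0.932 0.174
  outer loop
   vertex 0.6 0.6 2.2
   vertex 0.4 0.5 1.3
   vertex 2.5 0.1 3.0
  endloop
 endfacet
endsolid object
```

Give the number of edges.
18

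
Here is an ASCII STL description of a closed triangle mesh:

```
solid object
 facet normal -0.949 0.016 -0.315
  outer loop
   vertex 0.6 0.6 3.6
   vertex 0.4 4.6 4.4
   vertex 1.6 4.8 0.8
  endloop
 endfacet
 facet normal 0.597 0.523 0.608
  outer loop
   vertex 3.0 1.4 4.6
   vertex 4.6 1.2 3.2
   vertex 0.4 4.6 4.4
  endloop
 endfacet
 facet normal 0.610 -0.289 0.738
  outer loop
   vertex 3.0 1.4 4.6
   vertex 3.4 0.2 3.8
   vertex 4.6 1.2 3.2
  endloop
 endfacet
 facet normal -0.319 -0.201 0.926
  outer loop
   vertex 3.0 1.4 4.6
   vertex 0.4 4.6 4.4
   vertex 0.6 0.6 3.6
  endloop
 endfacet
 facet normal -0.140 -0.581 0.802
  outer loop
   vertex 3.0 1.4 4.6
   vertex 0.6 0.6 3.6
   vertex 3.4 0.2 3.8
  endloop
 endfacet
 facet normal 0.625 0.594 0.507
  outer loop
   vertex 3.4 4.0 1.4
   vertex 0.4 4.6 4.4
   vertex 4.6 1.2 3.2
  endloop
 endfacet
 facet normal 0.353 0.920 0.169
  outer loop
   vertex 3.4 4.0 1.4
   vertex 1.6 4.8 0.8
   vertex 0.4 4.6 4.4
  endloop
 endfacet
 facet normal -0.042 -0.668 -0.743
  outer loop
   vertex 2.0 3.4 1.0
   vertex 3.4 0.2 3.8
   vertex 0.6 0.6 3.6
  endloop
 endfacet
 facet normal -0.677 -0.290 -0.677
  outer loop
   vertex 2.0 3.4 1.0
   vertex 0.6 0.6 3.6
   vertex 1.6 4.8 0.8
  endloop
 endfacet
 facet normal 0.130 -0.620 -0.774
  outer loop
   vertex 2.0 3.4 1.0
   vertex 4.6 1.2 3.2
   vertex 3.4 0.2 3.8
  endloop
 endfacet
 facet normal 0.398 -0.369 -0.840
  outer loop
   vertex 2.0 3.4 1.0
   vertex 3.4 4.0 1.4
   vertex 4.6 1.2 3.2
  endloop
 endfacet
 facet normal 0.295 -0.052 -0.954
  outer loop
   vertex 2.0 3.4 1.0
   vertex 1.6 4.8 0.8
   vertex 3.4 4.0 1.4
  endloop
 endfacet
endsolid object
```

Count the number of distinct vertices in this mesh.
8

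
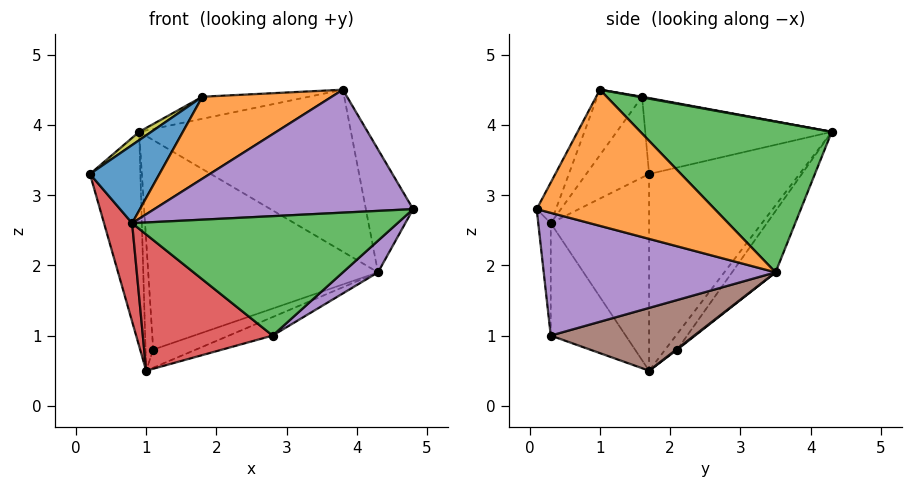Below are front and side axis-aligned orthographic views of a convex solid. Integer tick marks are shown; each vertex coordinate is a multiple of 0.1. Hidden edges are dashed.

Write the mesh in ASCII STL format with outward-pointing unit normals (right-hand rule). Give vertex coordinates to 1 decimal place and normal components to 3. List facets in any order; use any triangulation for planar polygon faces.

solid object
 facet normal -0.915 0.307 -0.261
  outer loop
   vertex 1.0 1.7 0.5
   vertex 0.2 1.7 3.3
   vertex 0.9 4.3 3.9
  endloop
 endfacet
 facet normal 0.887 0.236 0.397
  outer loop
   vertex 3.8 1.0 4.5
   vertex 4.8 0.1 2.8
   vertex 4.3 3.5 1.9
  endloop
 endfacet
 facet normal 0.513 0.568 0.644
  outer loop
   vertex 3.8 1.0 4.5
   vertex 4.3 3.5 1.9
   vertex 0.9 4.3 3.9
  endloop
 endfacet
 facet normal -0.927 -0.265 -0.265
  outer loop
   vertex 0.8 0.3 2.6
   vertex 0.2 1.7 3.3
   vertex 1.0 1.7 0.5
  endloop
 endfacet
 facet normal -0.067 -0.898 0.436
  outer loop
   vertex 0.8 0.3 2.6
   vertex 4.8 0.1 2.8
   vertex 3.8 1.0 4.5
  endloop
 endfacet
 facet normal -0.773 0.493 -0.400
  outer loop
   vertex 1.1 2.1 0.8
   vertex 1.0 1.7 0.5
   vertex 0.9 4.3 3.9
  endloop
 endfacet
 facet normal -0.152 0.801 -0.579
  outer loop
   vertex 1.1 2.1 0.8
   vertex 0.9 4.3 3.9
   vertex 4.3 3.5 1.9
  endloop
 endfacet
 facet normal 0.014 0.598 -0.802
  outer loop
   vertex 1.1 2.1 0.8
   vertex 4.3 3.5 1.9
   vertex 1.0 1.7 0.5
  endloop
 endfacet
 facet normal -0.568 -0.037 0.822
  outer loop
   vertex 1.8 1.6 4.4
   vertex 0.9 4.3 3.9
   vertex 0.2 1.7 3.3
  endloop
 endfacet
 facet normal 0.006 0.184 0.983
  outer loop
   vertex 1.8 1.6 4.4
   vertex 3.8 1.0 4.5
   vertex 0.9 4.3 3.9
  endloop
 endfacet
 facet normal -0.497 -0.549 0.672
  outer loop
   vertex 1.8 1.6 4.4
   vertex 0.2 1.7 3.3
   vertex 0.8 0.3 2.6
  endloop
 endfacet
 facet normal -0.247 -0.715 0.654
  outer loop
   vertex 1.8 1.6 4.4
   vertex 0.8 0.3 2.6
   vertex 3.8 1.0 4.5
  endloop
 endfacet
 facet normal -0.047 -0.997 -0.059
  outer loop
   vertex 2.8 0.3 1.0
   vertex 4.8 0.1 2.8
   vertex 0.8 0.3 2.6
  endloop
 endfacet
 facet normal -0.424 -0.734 -0.530
  outer loop
   vertex 2.8 0.3 1.0
   vertex 0.8 0.3 2.6
   vertex 1.0 1.7 0.5
  endloop
 endfacet
 facet normal 0.660 -0.100 -0.745
  outer loop
   vertex 2.8 0.3 1.0
   vertex 4.3 3.5 1.9
   vertex 4.8 0.1 2.8
  endloop
 endfacet
 facet normal 0.340 0.103 -0.935
  outer loop
   vertex 2.8 0.3 1.0
   vertex 1.0 1.7 0.5
   vertex 4.3 3.5 1.9
  endloop
 endfacet
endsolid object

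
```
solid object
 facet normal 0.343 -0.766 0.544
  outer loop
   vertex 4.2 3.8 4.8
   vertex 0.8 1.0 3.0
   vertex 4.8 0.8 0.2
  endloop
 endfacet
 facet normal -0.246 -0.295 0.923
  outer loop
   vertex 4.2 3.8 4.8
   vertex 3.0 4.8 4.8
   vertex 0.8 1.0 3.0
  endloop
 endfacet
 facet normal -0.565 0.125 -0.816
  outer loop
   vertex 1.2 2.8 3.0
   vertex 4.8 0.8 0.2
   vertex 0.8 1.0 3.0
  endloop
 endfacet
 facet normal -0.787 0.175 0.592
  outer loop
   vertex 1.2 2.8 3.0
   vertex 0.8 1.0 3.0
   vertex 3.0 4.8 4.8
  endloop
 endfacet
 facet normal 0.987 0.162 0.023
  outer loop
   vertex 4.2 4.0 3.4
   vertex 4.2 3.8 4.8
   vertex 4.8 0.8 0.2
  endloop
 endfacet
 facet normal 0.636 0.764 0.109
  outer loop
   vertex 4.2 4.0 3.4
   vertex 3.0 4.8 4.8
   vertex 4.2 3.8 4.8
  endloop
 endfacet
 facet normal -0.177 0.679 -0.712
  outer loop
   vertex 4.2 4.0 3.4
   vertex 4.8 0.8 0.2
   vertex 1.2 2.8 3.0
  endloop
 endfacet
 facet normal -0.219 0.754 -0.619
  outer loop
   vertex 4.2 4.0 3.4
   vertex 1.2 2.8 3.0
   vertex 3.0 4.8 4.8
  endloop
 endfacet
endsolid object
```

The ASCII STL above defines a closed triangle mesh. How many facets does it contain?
8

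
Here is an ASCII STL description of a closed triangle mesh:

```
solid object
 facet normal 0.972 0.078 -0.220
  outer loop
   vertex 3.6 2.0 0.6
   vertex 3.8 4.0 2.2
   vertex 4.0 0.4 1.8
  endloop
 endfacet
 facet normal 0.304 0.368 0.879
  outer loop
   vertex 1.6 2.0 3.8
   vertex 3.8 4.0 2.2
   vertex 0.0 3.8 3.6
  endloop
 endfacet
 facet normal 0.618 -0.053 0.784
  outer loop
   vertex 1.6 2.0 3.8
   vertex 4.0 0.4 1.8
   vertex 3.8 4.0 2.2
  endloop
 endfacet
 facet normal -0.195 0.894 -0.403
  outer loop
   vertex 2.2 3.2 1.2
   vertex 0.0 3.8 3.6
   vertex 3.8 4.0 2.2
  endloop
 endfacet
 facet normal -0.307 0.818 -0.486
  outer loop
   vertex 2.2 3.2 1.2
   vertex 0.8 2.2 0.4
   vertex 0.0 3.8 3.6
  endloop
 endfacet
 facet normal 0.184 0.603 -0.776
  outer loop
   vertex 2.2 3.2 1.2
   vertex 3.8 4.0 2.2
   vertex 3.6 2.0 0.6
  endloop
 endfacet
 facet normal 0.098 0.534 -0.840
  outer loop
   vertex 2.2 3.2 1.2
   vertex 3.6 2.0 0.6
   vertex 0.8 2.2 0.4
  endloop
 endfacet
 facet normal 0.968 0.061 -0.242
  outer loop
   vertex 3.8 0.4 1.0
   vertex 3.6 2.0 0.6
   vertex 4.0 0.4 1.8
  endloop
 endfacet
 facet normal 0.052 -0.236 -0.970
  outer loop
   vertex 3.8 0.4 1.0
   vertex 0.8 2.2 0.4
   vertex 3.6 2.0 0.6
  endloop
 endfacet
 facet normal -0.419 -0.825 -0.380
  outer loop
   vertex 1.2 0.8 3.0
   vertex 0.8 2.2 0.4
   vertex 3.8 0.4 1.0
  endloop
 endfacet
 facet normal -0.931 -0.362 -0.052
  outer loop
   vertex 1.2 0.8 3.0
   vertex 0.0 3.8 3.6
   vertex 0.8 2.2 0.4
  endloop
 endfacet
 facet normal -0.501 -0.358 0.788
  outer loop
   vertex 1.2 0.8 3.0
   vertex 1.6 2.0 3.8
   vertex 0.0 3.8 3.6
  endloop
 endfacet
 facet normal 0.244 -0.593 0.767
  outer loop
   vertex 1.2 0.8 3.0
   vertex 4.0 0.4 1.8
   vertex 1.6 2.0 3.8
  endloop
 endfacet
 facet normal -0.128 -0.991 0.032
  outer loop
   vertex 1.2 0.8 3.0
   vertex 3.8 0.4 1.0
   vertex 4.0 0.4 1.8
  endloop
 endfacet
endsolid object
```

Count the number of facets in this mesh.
14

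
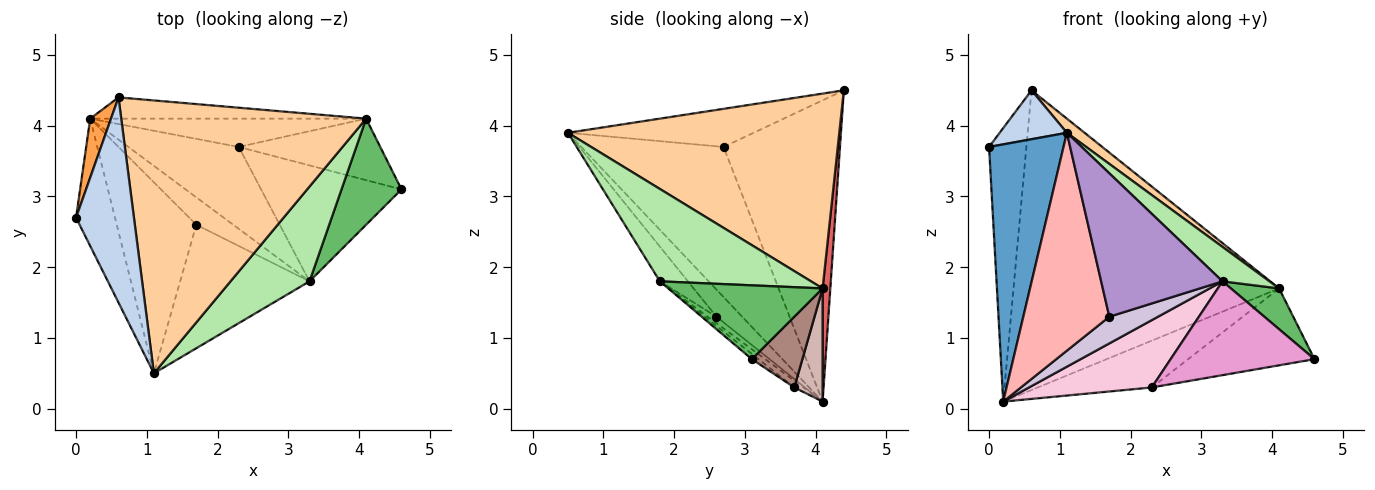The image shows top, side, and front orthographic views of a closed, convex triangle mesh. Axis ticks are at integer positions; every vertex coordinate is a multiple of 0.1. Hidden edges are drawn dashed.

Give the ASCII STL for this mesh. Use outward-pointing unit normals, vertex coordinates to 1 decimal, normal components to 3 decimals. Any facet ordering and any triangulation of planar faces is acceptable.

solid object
 facet normal -0.863 -0.452 -0.224
  outer loop
   vertex 0.2 4.1 0.1
   vertex 1.1 0.5 3.9
   vertex 0.0 2.7 3.7
  endloop
 endfacet
 facet normal -0.539 -0.195 0.819
  outer loop
   vertex 0.6 4.4 4.5
   vertex 0.0 2.7 3.7
   vertex 1.1 0.5 3.9
  endloop
 endfacet
 facet normal -0.950 0.304 0.066
  outer loop
   vertex 0.6 4.4 4.5
   vertex 0.2 4.1 0.1
   vertex 0.0 2.7 3.7
  endloop
 endfacet
 facet normal 0.622 -0.041 0.782
  outer loop
   vertex 4.1 4.1 1.7
   vertex 0.6 4.4 4.5
   vertex 1.1 0.5 3.9
  endloop
 endfacet
 facet normal 0.754 -0.236 0.613
  outer loop
   vertex 4.1 4.1 1.7
   vertex 3.3 1.8 1.8
   vertex 4.6 3.1 0.7
  endloop
 endfacet
 facet normal 0.740 -0.230 0.633
  outer loop
   vertex 4.1 4.1 1.7
   vertex 1.1 0.5 3.9
   vertex 3.3 1.8 1.8
  endloop
 endfacet
 facet normal 0.029 0.997 -0.071
  outer loop
   vertex 4.1 4.1 1.7
   vertex 0.2 4.1 0.1
   vertex 0.6 4.4 4.5
  endloop
 endfacet
 facet normal -0.219 -0.734 -0.643
  outer loop
   vertex 1.7 2.6 1.3
   vertex 1.1 0.5 3.9
   vertex 0.2 4.1 0.1
  endloop
 endfacet
 facet normal -0.172 -0.746 -0.643
  outer loop
   vertex 1.7 2.6 1.3
   vertex 3.3 1.8 1.8
   vertex 1.1 0.5 3.9
  endloop
 endfacet
 facet normal -0.124 -0.693 -0.710
  outer loop
   vertex 1.7 2.6 1.3
   vertex 0.2 4.1 0.1
   vertex 3.3 1.8 1.8
  endloop
 endfacet
 facet normal 0.298 0.745 -0.596
  outer loop
   vertex 2.3 3.7 0.3
   vertex 4.1 4.1 1.7
   vertex 4.6 3.1 0.7
  endloop
 endfacet
 facet normal 0.208 0.837 -0.506
  outer loop
   vertex 2.3 3.7 0.3
   vertex 0.2 4.1 0.1
   vertex 4.1 4.1 1.7
  endloop
 endfacet
 facet normal -0.029 -0.629 -0.777
  outer loop
   vertex 2.3 3.7 0.3
   vertex 4.6 3.1 0.7
   vertex 3.3 1.8 1.8
  endloop
 endfacet
 facet normal -0.047 -0.634 -0.772
  outer loop
   vertex 2.3 3.7 0.3
   vertex 3.3 1.8 1.8
   vertex 0.2 4.1 0.1
  endloop
 endfacet
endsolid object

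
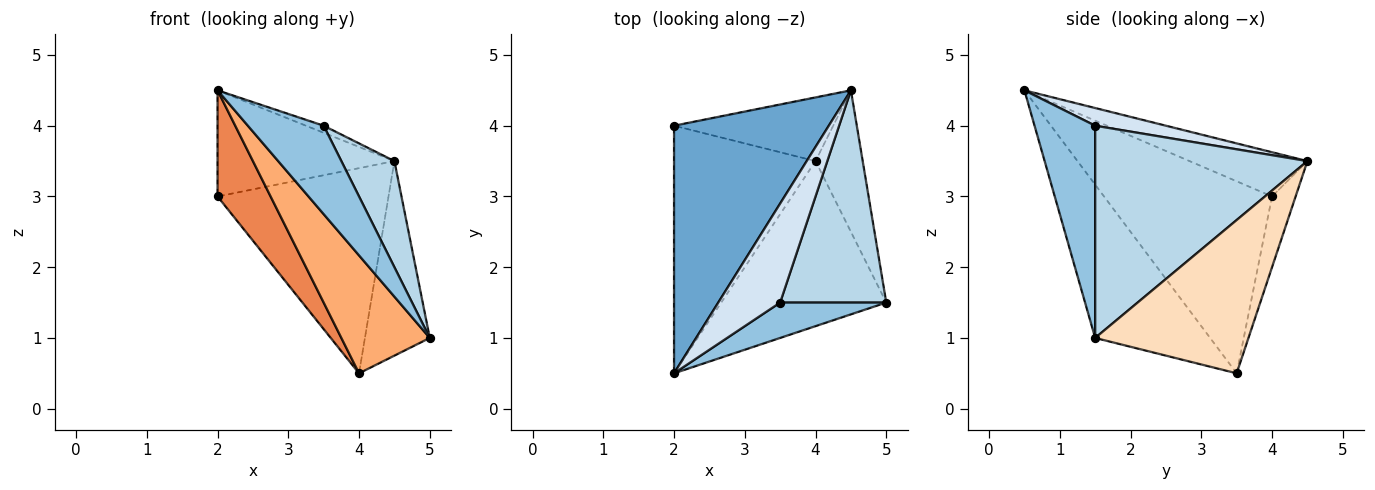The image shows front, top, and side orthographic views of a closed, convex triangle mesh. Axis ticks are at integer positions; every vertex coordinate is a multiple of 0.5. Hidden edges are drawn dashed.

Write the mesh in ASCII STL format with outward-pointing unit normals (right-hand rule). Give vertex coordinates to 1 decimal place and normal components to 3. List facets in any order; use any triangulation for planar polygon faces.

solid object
 facet normal -0.254 0.381 0.889
  outer loop
   vertex 4.5 4.5 3.5
   vertex 2.0 4.0 3.0
   vertex 2.0 0.5 4.5
  endloop
 endfacet
 facet normal 0.596 -0.745 0.298
  outer loop
   vertex 3.5 1.5 4.0
   vertex 2.0 0.5 4.5
   vertex 5.0 1.5 1.0
  endloop
 endfacet
 facet normal 0.873 -0.218 0.436
  outer loop
   vertex 3.5 1.5 4.0
   vertex 5.0 1.5 1.0
   vertex 4.5 4.5 3.5
  endloop
 endfacet
 facet normal 0.274 0.069 0.959
  outer loop
   vertex 3.5 1.5 4.0
   vertex 4.5 4.5 3.5
   vertex 2.0 0.5 4.5
  endloop
 endfacet
 facet normal -0.780 -0.246 -0.575
  outer loop
   vertex 4.0 3.5 0.5
   vertex 2.0 0.5 4.5
   vertex 2.0 4.0 3.0
  endloop
 endfacet
 facet normal -0.603 -0.464 -0.649
  outer loop
   vertex 4.0 3.5 0.5
   vertex 5.0 1.5 1.0
   vertex 2.0 0.5 4.5
  endloop
 endfacet
 facet normal -0.131 0.947 -0.294
  outer loop
   vertex 4.0 3.5 0.5
   vertex 2.0 4.0 3.0
   vertex 4.5 4.5 3.5
  endloop
 endfacet
 facet normal 0.886 0.375 -0.273
  outer loop
   vertex 4.0 3.5 0.5
   vertex 4.5 4.5 3.5
   vertex 5.0 1.5 1.0
  endloop
 endfacet
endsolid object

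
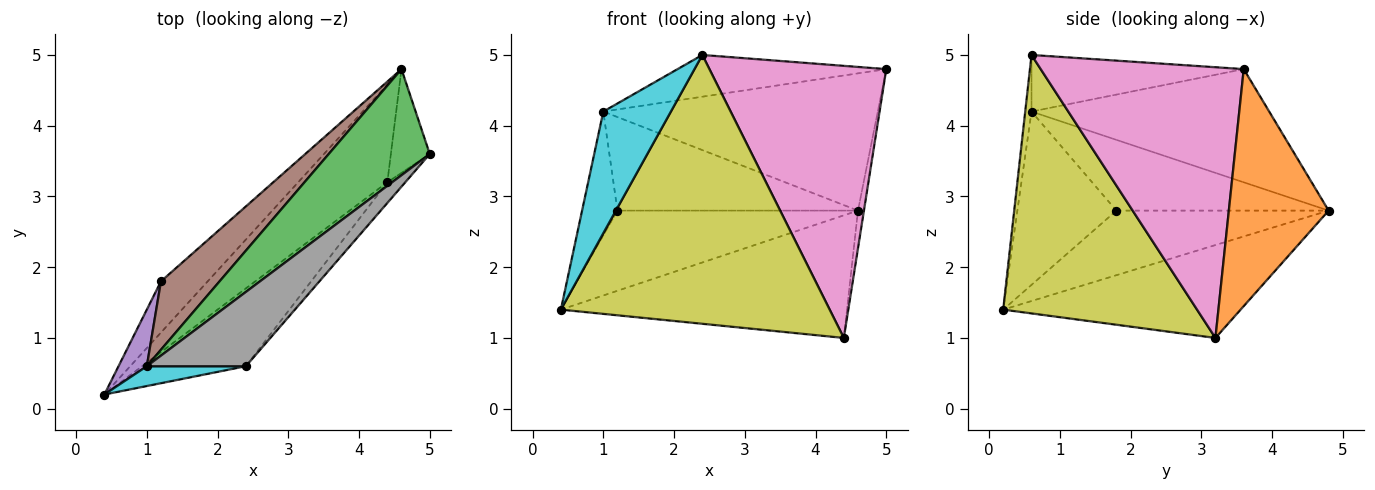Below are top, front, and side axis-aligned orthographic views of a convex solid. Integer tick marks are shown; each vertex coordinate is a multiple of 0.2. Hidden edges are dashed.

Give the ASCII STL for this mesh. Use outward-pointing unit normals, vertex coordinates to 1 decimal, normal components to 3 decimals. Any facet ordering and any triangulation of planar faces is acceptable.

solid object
 facet normal -0.544 0.656 -0.523
  outer loop
   vertex 4.4 3.2 1.0
   vertex 0.4 0.2 1.4
   vertex 4.6 4.8 2.8
  endloop
 endfacet
 facet normal 0.985 0.059 -0.162
  outer loop
   vertex 4.4 3.2 1.0
   vertex 4.6 4.8 2.8
   vertex 5.0 3.6 4.8
  endloop
 endfacet
 facet normal -0.565 0.653 0.505
  outer loop
   vertex 1.0 0.6 4.2
   vertex 5.0 3.6 4.8
   vertex 4.6 4.8 2.8
  endloop
 endfacet
 facet normal -0.597 0.676 -0.432
  outer loop
   vertex 1.2 1.8 2.8
   vertex 4.6 4.8 2.8
   vertex 0.4 0.2 1.4
  endloop
 endfacet
 facet normal -0.931 0.332 0.152
  outer loop
   vertex 1.2 1.8 2.8
   vertex 0.4 0.2 1.4
   vertex 1.0 0.6 4.2
  endloop
 endfacet
 facet normal -0.580 0.658 0.481
  outer loop
   vertex 1.2 1.8 2.8
   vertex 1.0 0.6 4.2
   vertex 4.6 4.8 2.8
  endloop
 endfacet
 facet normal 0.753 -0.656 -0.050
  outer loop
   vertex 2.4 0.6 5.0
   vertex 4.4 3.2 1.0
   vertex 5.0 3.6 4.8
  endloop
 endfacet
 facet normal -0.446 0.438 0.780
  outer loop
   vertex 2.4 0.6 5.0
   vertex 5.0 3.6 4.8
   vertex 1.0 0.6 4.2
  endloop
 endfacet
 facet normal 0.569 -0.790 -0.229
  outer loop
   vertex 2.4 0.6 5.0
   vertex 0.4 0.2 1.4
   vertex 4.4 3.2 1.0
  endloop
 endfacet
 facet normal -0.091 -0.983 0.160
  outer loop
   vertex 2.4 0.6 5.0
   vertex 1.0 0.6 4.2
   vertex 0.4 0.2 1.4
  endloop
 endfacet
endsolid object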